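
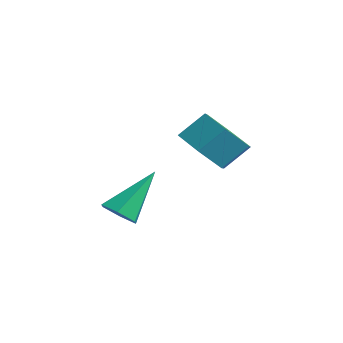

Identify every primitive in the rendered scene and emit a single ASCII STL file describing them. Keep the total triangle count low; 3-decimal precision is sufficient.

solid 
facet normal -0.219 -0.694 -0.685
outer loop
vertex 0.761 0.532 -2.959
vertex -0.159 0.492 -2.624
vertex 0.075 1.122 -3.337
endloop
endfacet
facet normal 0.680 0.396 -0.617
outer loop
vertex 0.761 0.532 -2.959
vertex 0.075 1.122 -3.337
vertex 0.999 1.289 -2.211
endloop
endfacet
facet normal 0.680 0.395 -0.617
outer loop
vertex 0.999 1.289 -2.211
vertex 0.075 1.122 -3.337
vertex 0.314 1.878 -2.589
endloop
endfacet
facet normal 0.219 0.694 0.686
outer loop
vertex 0.999 1.289 -2.211
vertex 0.314 1.878 -2.589
vertex 0.079 1.248 -1.876
endloop
endfacet
facet normal -0.219 -0.695 -0.685
outer loop
vertex 0.075 1.122 -3.337
vertex -0.159 0.492 -2.624
vertex -0.845 1.081 -3.002
endloop
endfacet
facet normal -0.266 0.719 -0.642
outer loop
vertex 0.075 1.122 -3.337
vertex -0.845 1.081 -3.002
vertex 0.314 1.878 -2.589
endloop
endfacet
facet normal -0.265 0.719 -0.643
outer loop
vertex 0.314 1.878 -2.589
vertex -0.845 1.081 -3.002
vertex -0.606 1.838 -2.254
endloop
endfacet
facet normal 0.219 0.694 0.686
outer loop
vertex 0.314 1.878 -2.589
vertex -0.606 1.838 -2.254
vertex 0.079 1.248 -1.876
endloop
endfacet
facet normal -0.219 -0.695 -0.685
outer loop
vertex -0.845 1.081 -3.002
vertex -0.159 0.492 -2.624
vertex -1.079 0.451 -2.289
endloop
endfacet
facet normal -0.946 0.323 -0.025
outer loop
vertex -0.845 1.081 -3.002
vertex -1.079 0.451 -2.289
vertex -0.606 1.838 -2.254
endloop
endfacet
facet normal -0.946 0.323 -0.026
outer loop
vertex -0.606 1.838 -2.254
vertex -1.079 0.451 -2.289
vertex -0.841 1.208 -1.541
endloop
endfacet
facet normal 0.219 0.694 0.686
outer loop
vertex -0.606 1.838 -2.254
vertex -0.841 1.208 -1.541
vertex 0.079 1.248 -1.876
endloop
endfacet
facet normal -0.219 -0.694 -0.686
outer loop
vertex -1.079 0.451 -2.289
vertex -0.159 0.492 -2.624
vertex -0.394 -0.138 -1.911
endloop
endfacet
facet normal -0.680 -0.396 0.617
outer loop
vertex -1.079 0.451 -2.289
vertex -0.394 -0.138 -1.911
vertex -0.841 1.208 -1.541
endloop
endfacet
facet normal -0.680 -0.396 0.617
outer loop
vertex -0.841 1.208 -1.541
vertex -0.394 -0.138 -1.911
vertex -0.155 0.618 -1.163
endloop
endfacet
facet normal 0.219 0.694 0.685
outer loop
vertex -0.841 1.208 -1.541
vertex -0.155 0.618 -1.163
vertex 0.079 1.248 -1.876
endloop
endfacet
facet normal -0.219 -0.694 -0.686
outer loop
vertex -0.394 -0.138 -1.911
vertex -0.159 0.492 -2.624
vertex 0.526 -0.098 -2.246
endloop
endfacet
facet normal 0.265 -0.719 0.642
outer loop
vertex -0.394 -0.138 -1.911
vertex 0.526 -0.098 -2.246
vertex -0.155 0.618 -1.163
endloop
endfacet
facet normal 0.266 -0.719 0.642
outer loop
vertex -0.155 0.618 -1.163
vertex 0.526 -0.098 -2.246
vertex 0.765 0.659 -1.498
endloop
endfacet
facet normal 0.219 0.695 0.685
outer loop
vertex -0.155 0.618 -1.163
vertex 0.765 0.659 -1.498
vertex 0.079 1.248 -1.876
endloop
endfacet
facet normal -0.219 -0.694 -0.686
outer loop
vertex 0.526 -0.098 -2.246
vertex -0.159 0.492 -2.624
vertex 0.761 0.532 -2.959
endloop
endfacet
facet normal 0.946 -0.324 0.026
outer loop
vertex 0.526 -0.098 -2.246
vertex 0.761 0.532 -2.959
vertex 0.765 0.659 -1.498
endloop
endfacet
facet normal 0.946 -0.323 0.025
outer loop
vertex 0.765 0.659 -1.498
vertex 0.761 0.532 -2.959
vertex 0.999 1.289 -2.211
endloop
endfacet
facet normal 0.219 0.695 0.685
outer loop
vertex 0.765 0.659 -1.498
vertex 0.999 1.289 -2.211
vertex 0.079 1.248 -1.876
endloop
endfacet
facet normal 0.029 -0.688 -0.725
outer loop
vertex 0.529 -2.214 -4.414
vertex -0.084 -2.333 -4.326
vertex 0.096 -1.891 -4.738
endloop
endfacet
facet normal 0.686 0.690 -0.229
outer loop
vertex 0.529 -2.214 -4.414
vertex 0.096 -1.891 -4.738
vertex -0.136 -1.087 -3.014
endloop
endfacet
facet normal 0.028 -0.688 -0.725
outer loop
vertex 0.096 -1.891 -4.738
vertex -0.084 -2.333 -4.326
vertex -0.517 -2.009 -4.65
endloop
endfacet
facet normal -0.230 0.870 -0.437
outer loop
vertex 0.096 -1.891 -4.738
vertex -0.517 -2.009 -4.65
vertex -0.136 -1.087 -3.014
endloop
endfacet
facet normal 0.028 -0.688 -0.725
outer loop
vertex -0.517 -2.009 -4.65
vertex -0.084 -2.333 -4.326
vertex -0.696 -2.451 -4.238
endloop
endfacet
facet normal -0.926 0.378 0.003
outer loop
vertex -0.517 -2.009 -4.65
vertex -0.696 -2.451 -4.238
vertex -0.136 -1.087 -3.014
endloop
endfacet
facet normal 0.029 -0.689 -0.725
outer loop
vertex -0.696 -2.451 -4.238
vertex -0.084 -2.333 -4.326
vertex -0.263 -2.774 -3.914
endloop
endfacet
facet normal -0.703 -0.293 0.648
outer loop
vertex -0.696 -2.451 -4.238
vertex -0.263 -2.774 -3.914
vertex -0.136 -1.087 -3.014
endloop
endfacet
facet normal 0.029 -0.689 -0.725
outer loop
vertex -0.263 -2.774 -3.914
vertex -0.084 -2.333 -4.326
vertex 0.349 -2.656 -4.002
endloop
endfacet
facet normal 0.214 -0.472 0.855
outer loop
vertex -0.263 -2.774 -3.914
vertex 0.349 -2.656 -4.002
vertex -0.136 -1.087 -3.014
endloop
endfacet
facet normal 0.029 -0.688 -0.725
outer loop
vertex 0.349 -2.656 -4.002
vertex -0.084 -2.333 -4.326
vertex 0.529 -2.214 -4.414
endloop
endfacet
facet normal 0.909 0.018 0.417
outer loop
vertex 0.349 -2.656 -4.002
vertex 0.529 -2.214 -4.414
vertex -0.136 -1.087 -3.014
endloop
endfacet

endsolid


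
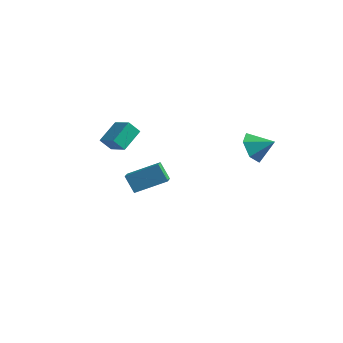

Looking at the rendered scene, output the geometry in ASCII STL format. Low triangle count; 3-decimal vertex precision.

solid 
facet normal -0.819 -0.338 -0.464
outer loop
vertex 2.557 1.898 0.999
vertex 2.067 2.031 1.766
vertex 2.141 2.706 1.145
endloop
endfacet
facet normal 0.752 0.471 -0.462
outer loop
vertex 2.557 1.898 0.999
vertex 2.141 2.706 1.145
vertex 3.033 2.429 2.314
endloop
endfacet
facet normal -0.818 -0.338 -0.465
outer loop
vertex 2.141 2.706 1.145
vertex 2.067 2.031 1.766
vertex 1.651 2.838 1.912
endloop
endfacet
facet normal 0.280 0.960 0.014
outer loop
vertex 2.141 2.706 1.145
vertex 1.651 2.838 1.912
vertex 3.033 2.429 2.314
endloop
endfacet
facet normal -0.818 -0.338 -0.465
outer loop
vertex 1.651 2.838 1.912
vertex 2.067 2.031 1.766
vertex 1.577 2.163 2.533
endloop
endfacet
facet normal -0.013 0.678 0.735
outer loop
vertex 1.651 2.838 1.912
vertex 1.577 2.163 2.533
vertex 3.033 2.429 2.314
endloop
endfacet
facet normal -0.818 -0.338 -0.465
outer loop
vertex 1.577 2.163 2.533
vertex 2.067 2.031 1.766
vertex 1.993 1.356 2.387
endloop
endfacet
facet normal 0.165 -0.093 0.982
outer loop
vertex 1.577 2.163 2.533
vertex 1.993 1.356 2.387
vertex 3.033 2.429 2.314
endloop
endfacet
facet normal -0.819 -0.338 -0.464
outer loop
vertex 1.993 1.356 2.387
vertex 2.067 2.031 1.766
vertex 2.483 1.223 1.62
endloop
endfacet
facet normal 0.636 -0.582 0.507
outer loop
vertex 1.993 1.356 2.387
vertex 2.483 1.223 1.62
vertex 3.033 2.429 2.314
endloop
endfacet
facet normal -0.819 -0.338 -0.464
outer loop
vertex 2.483 1.223 1.62
vertex 2.067 2.031 1.766
vertex 2.557 1.898 0.999
endloop
endfacet
facet normal 0.929 -0.300 -0.215
outer loop
vertex 2.483 1.223 1.62
vertex 2.557 1.898 0.999
vertex 3.033 2.429 2.314
endloop
endfacet
facet normal -0.530 -0.001 0.848
outer loop
vertex -4.251 0.223 -1.466
vertex -3.063 1.335 -0.722
vertex -4.831 1.084 -1.828
endloop
endfacet
facet normal -0.664 -0.622 -0.416
outer loop
vertex -4.237 1.085 -2.778
vertex -4.251 0.223 -1.466
vertex -4.831 1.084 -1.828
endloop
endfacet
facet normal -0.530 -0.000 0.848
outer loop
vertex -4.831 1.084 -1.828
vertex -3.063 1.335 -0.722
vertex -3.642 2.197 -1.084
endloop
endfacet
facet normal -0.527 0.783 -0.329
outer loop
vertex -3.642 2.197 -1.084
vertex -4.237 1.085 -2.778
vertex -4.831 1.084 -1.828
endloop
endfacet
facet normal 0.527 -0.783 0.329
outer loop
vertex -4.251 0.223 -1.466
vertex -2.469 1.336 -1.672
vertex -3.063 1.335 -0.722
endloop
endfacet
facet normal -0.665 -0.621 -0.415
outer loop
vertex -3.658 0.223 -2.416
vertex -4.251 0.223 -1.466
vertex -4.237 1.085 -2.778
endloop
endfacet
facet normal 0.527 -0.783 0.329
outer loop
vertex -3.658 0.223 -2.416
vertex -2.469 1.336 -1.672
vertex -4.251 0.223 -1.466
endloop
endfacet
facet normal 0.664 0.621 0.416
outer loop
vertex -3.063 1.335 -0.722
vertex -2.469 1.336 -1.672
vertex -3.642 2.197 -1.084
endloop
endfacet
facet normal -0.527 0.783 -0.329
outer loop
vertex -3.049 2.197 -2.034
vertex -4.237 1.085 -2.778
vertex -3.642 2.197 -1.084
endloop
endfacet
facet normal 0.664 0.622 0.415
outer loop
vertex -3.642 2.197 -1.084
vertex -2.469 1.336 -1.672
vertex -3.049 2.197 -2.034
endloop
endfacet
facet normal 0.531 0.000 -0.848
outer loop
vertex -3.049 2.197 -2.034
vertex -3.658 0.223 -2.416
vertex -4.237 1.085 -2.778
endloop
endfacet
facet normal 0.530 0.001 -0.848
outer loop
vertex -2.469 1.336 -1.672
vertex -3.658 0.223 -2.416
vertex -3.049 2.197 -2.034
endloop
endfacet
facet normal -0.384 -0.513 0.768
outer loop
vertex -2.353 -1.637 3.459
vertex -3.378 -1.423 3.089
vertex -2.321 -2.783 2.709
endloop
endfacet
facet normal 0.923 -0.192 0.333
outer loop
vertex -2.002 -2.357 2.071
vertex -2.353 -1.637 3.459
vertex -2.321 -2.783 2.709
endloop
endfacet
facet normal -0.385 -0.513 0.767
outer loop
vertex -2.321 -2.783 2.709
vertex -3.378 -1.423 3.089
vertex -3.346 -2.569 2.338
endloop
endfacet
facet normal 0.023 -0.837 -0.547
outer loop
vertex -3.346 -2.569 2.338
vertex -2.002 -2.357 2.071
vertex -2.321 -2.783 2.709
endloop
endfacet
facet normal -0.023 0.837 0.547
outer loop
vertex -2.353 -1.637 3.459
vertex -3.059 -0.997 2.451
vertex -3.378 -1.423 3.089
endloop
endfacet
facet normal 0.923 -0.193 0.333
outer loop
vertex -2.034 -1.211 2.822
vertex -2.353 -1.637 3.459
vertex -2.002 -2.357 2.071
endloop
endfacet
facet normal -0.024 0.836 0.548
outer loop
vertex -2.034 -1.211 2.822
vertex -3.059 -0.997 2.451
vertex -2.353 -1.637 3.459
endloop
endfacet
facet normal -0.923 0.192 -0.333
outer loop
vertex -3.378 -1.423 3.089
vertex -3.059 -0.997 2.451
vertex -3.346 -2.569 2.338
endloop
endfacet
facet normal 0.023 -0.836 -0.548
outer loop
vertex -3.027 -2.143 1.701
vertex -2.002 -2.357 2.071
vertex -3.346 -2.569 2.338
endloop
endfacet
facet normal -0.923 0.192 -0.333
outer loop
vertex -3.346 -2.569 2.338
vertex -3.059 -0.997 2.451
vertex -3.027 -2.143 1.701
endloop
endfacet
facet normal 0.384 0.514 -0.767
outer loop
vertex -3.027 -2.143 1.701
vertex -2.034 -1.211 2.822
vertex -2.002 -2.357 2.071
endloop
endfacet
facet normal 0.385 0.513 -0.767
outer loop
vertex -3.059 -0.997 2.451
vertex -2.034 -1.211 2.822
vertex -3.027 -2.143 1.701
endloop
endfacet

endsolid


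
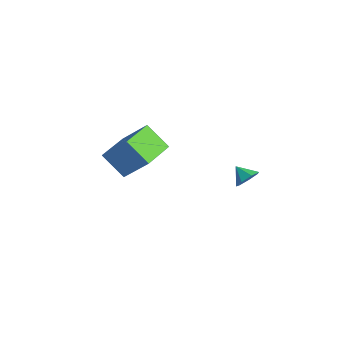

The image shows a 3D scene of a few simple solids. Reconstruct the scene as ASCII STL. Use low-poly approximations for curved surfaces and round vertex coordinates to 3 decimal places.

solid 
facet normal -0.616 -0.390 0.685
outer loop
vertex -3.265 -1.529 -1.438
vertex -4.438 0.273 -1.468
vertex -4.504 -2.362 -3.027
endloop
endfacet
facet normal 0.545 -0.838 0.014
outer loop
vertex -3.382 -1.653 -4.272
vertex -3.265 -1.529 -1.438
vertex -4.504 -2.362 -3.027
endloop
endfacet
facet normal -0.616 -0.390 0.685
outer loop
vertex -4.504 -2.362 -3.027
vertex -4.438 0.273 -1.468
vertex -5.676 -0.56 -3.056
endloop
endfacet
facet normal -0.568 -0.381 -0.729
outer loop
vertex -5.676 -0.56 -3.056
vertex -3.382 -1.653 -4.272
vertex -4.504 -2.362 -3.027
endloop
endfacet
facet normal 0.568 0.382 0.729
outer loop
vertex -3.265 -1.529 -1.438
vertex -3.316 0.982 -2.713
vertex -4.438 0.273 -1.468
endloop
endfacet
facet normal 0.546 -0.838 0.014
outer loop
vertex -2.144 -0.82 -2.684
vertex -3.265 -1.529 -1.438
vertex -3.382 -1.653 -4.272
endloop
endfacet
facet normal 0.569 0.382 0.729
outer loop
vertex -2.144 -0.82 -2.684
vertex -3.316 0.982 -2.713
vertex -3.265 -1.529 -1.438
endloop
endfacet
facet normal -0.545 0.838 -0.014
outer loop
vertex -4.438 0.273 -1.468
vertex -3.316 0.982 -2.713
vertex -5.676 -0.56 -3.056
endloop
endfacet
facet normal -0.568 -0.382 -0.729
outer loop
vertex -4.555 0.149 -4.302
vertex -3.382 -1.653 -4.272
vertex -5.676 -0.56 -3.056
endloop
endfacet
facet normal -0.546 0.838 -0.014
outer loop
vertex -5.676 -0.56 -3.056
vertex -3.316 0.982 -2.713
vertex -4.555 0.149 -4.302
endloop
endfacet
facet normal 0.616 0.390 -0.685
outer loop
vertex -4.555 0.149 -4.302
vertex -2.144 -0.82 -2.684
vertex -3.382 -1.653 -4.272
endloop
endfacet
facet normal 0.616 0.390 -0.685
outer loop
vertex -3.316 0.982 -2.713
vertex -2.144 -0.82 -2.684
vertex -4.555 0.149 -4.302
endloop
endfacet
facet normal 0.770 0.268 -0.579
outer loop
vertex 2.899 1.789 -1.719
vertex 2.515 2.374 -1.959
vertex 2.969 2.327 -1.377
endloop
endfacet
facet normal 0.095 -0.543 0.834
outer loop
vertex 2.899 1.789 -1.719
vertex 2.969 2.327 -1.377
vertex 1.745 2.106 -1.381
endloop
endfacet
facet normal 0.770 0.269 -0.579
outer loop
vertex 2.969 2.327 -1.377
vertex 2.515 2.374 -1.959
vertex 2.697 2.901 -1.472
endloop
endfacet
facet normal -0.030 0.149 0.988
outer loop
vertex 2.969 2.327 -1.377
vertex 2.697 2.901 -1.472
vertex 1.745 2.106 -1.381
endloop
endfacet
facet normal 0.771 0.268 -0.578
outer loop
vertex 2.697 2.901 -1.472
vertex 2.515 2.374 -1.959
vertex 2.288 3.078 -1.935
endloop
endfacet
facet normal -0.456 0.619 0.639
outer loop
vertex 2.697 2.901 -1.472
vertex 2.288 3.078 -1.935
vertex 1.745 2.106 -1.381
endloop
endfacet
facet normal 0.771 0.268 -0.578
outer loop
vertex 2.288 3.078 -1.935
vertex 2.515 2.374 -1.959
vertex 2.05 2.725 -2.416
endloop
endfacet
facet normal -0.859 0.509 0.051
outer loop
vertex 2.288 3.078 -1.935
vertex 2.05 2.725 -2.416
vertex 1.745 2.106 -1.381
endloop
endfacet
facet normal 0.771 0.268 -0.578
outer loop
vertex 2.05 2.725 -2.416
vertex 2.515 2.374 -1.959
vertex 2.162 2.108 -2.553
endloop
endfacet
facet normal -0.938 -0.096 -0.334
outer loop
vertex 2.05 2.725 -2.416
vertex 2.162 2.108 -2.553
vertex 1.745 2.106 -1.381
endloop
endfacet
facet normal 0.770 0.269 -0.578
outer loop
vertex 2.162 2.108 -2.553
vertex 2.515 2.374 -1.959
vertex 2.54 1.691 -2.243
endloop
endfacet
facet normal -0.632 -0.741 -0.226
outer loop
vertex 2.162 2.108 -2.553
vertex 2.54 1.691 -2.243
vertex 1.745 2.106 -1.381
endloop
endfacet
facet normal 0.770 0.269 -0.578
outer loop
vertex 2.54 1.691 -2.243
vertex 2.515 2.374 -1.959
vertex 2.899 1.789 -1.719
endloop
endfacet
facet normal -0.172 -0.940 0.294
outer loop
vertex 2.54 1.691 -2.243
vertex 2.899 1.789 -1.719
vertex 1.745 2.106 -1.381
endloop
endfacet

endsolid


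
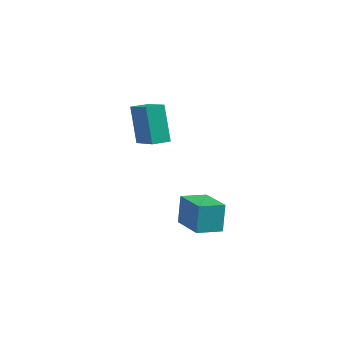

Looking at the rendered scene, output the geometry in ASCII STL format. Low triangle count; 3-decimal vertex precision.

solid 
facet normal -0.561 -0.802 0.206
outer loop
vertex 1.296 -2.933 -2.389
vertex -0.156 -2.038 -2.863
vertex 1.451 -3.38 -3.707
endloop
endfacet
facet normal 0.820 -0.506 0.268
outer loop
vertex 2.136 -2.402 -3.957
vertex 1.296 -2.933 -2.389
vertex 1.451 -3.38 -3.707
endloop
endfacet
facet normal -0.561 -0.802 0.206
outer loop
vertex 1.451 -3.38 -3.707
vertex -0.156 -2.038 -2.863
vertex -0.001 -2.485 -4.18
endloop
endfacet
facet normal 0.111 -0.318 -0.942
outer loop
vertex -0.001 -2.485 -4.18
vertex 2.136 -2.402 -3.957
vertex 1.451 -3.38 -3.707
endloop
endfacet
facet normal -0.111 0.318 0.941
outer loop
vertex 1.296 -2.933 -2.389
vertex 0.529 -1.06 -3.113
vertex -0.156 -2.038 -2.863
endloop
endfacet
facet normal 0.820 -0.506 0.268
outer loop
vertex 1.981 -1.955 -2.64
vertex 1.296 -2.933 -2.389
vertex 2.136 -2.402 -3.957
endloop
endfacet
facet normal -0.110 0.319 0.941
outer loop
vertex 1.981 -1.955 -2.64
vertex 0.529 -1.06 -3.113
vertex 1.296 -2.933 -2.389
endloop
endfacet
facet normal -0.820 0.506 -0.268
outer loop
vertex -0.156 -2.038 -2.863
vertex 0.529 -1.06 -3.113
vertex -0.001 -2.485 -4.18
endloop
endfacet
facet normal 0.111 -0.319 -0.941
outer loop
vertex 0.684 -1.507 -4.431
vertex 2.136 -2.402 -3.957
vertex -0.001 -2.485 -4.18
endloop
endfacet
facet normal -0.820 0.506 -0.268
outer loop
vertex -0.001 -2.485 -4.18
vertex 0.529 -1.06 -3.113
vertex 0.684 -1.507 -4.431
endloop
endfacet
facet normal 0.561 0.802 -0.206
outer loop
vertex 0.684 -1.507 -4.431
vertex 1.981 -1.955 -2.64
vertex 2.136 -2.402 -3.957
endloop
endfacet
facet normal 0.561 0.802 -0.206
outer loop
vertex 0.529 -1.06 -3.113
vertex 1.981 -1.955 -2.64
vertex 0.684 -1.507 -4.431
endloop
endfacet
facet normal -0.518 -0.850 0.094
outer loop
vertex -1.459 -2.642 2.561
vertex -2.667 -1.987 1.822
vertex -0.769 -3.247 0.897
endloop
endfacet
facet normal 0.774 -0.420 0.474
outer loop
vertex -0.333 -2.533 0.818
vertex -1.459 -2.642 2.561
vertex -0.769 -3.247 0.897
endloop
endfacet
facet normal -0.519 -0.850 0.094
outer loop
vertex -0.769 -3.247 0.897
vertex -2.667 -1.987 1.822
vertex -1.976 -2.592 0.158
endloop
endfacet
facet normal 0.363 -0.319 -0.876
outer loop
vertex -1.976 -2.592 0.158
vertex -0.333 -2.533 0.818
vertex -0.769 -3.247 0.897
endloop
endfacet
facet normal -0.363 0.319 0.876
outer loop
vertex -1.459 -2.642 2.561
vertex -2.231 -1.273 1.743
vertex -2.667 -1.987 1.822
endloop
endfacet
facet normal 0.774 -0.419 0.474
outer loop
vertex -1.024 -1.928 2.482
vertex -1.459 -2.642 2.561
vertex -0.333 -2.533 0.818
endloop
endfacet
facet normal -0.363 0.318 0.876
outer loop
vertex -1.024 -1.928 2.482
vertex -2.231 -1.273 1.743
vertex -1.459 -2.642 2.561
endloop
endfacet
facet normal -0.774 0.420 -0.474
outer loop
vertex -2.667 -1.987 1.822
vertex -2.231 -1.273 1.743
vertex -1.976 -2.592 0.158
endloop
endfacet
facet normal 0.363 -0.318 -0.876
outer loop
vertex -1.541 -1.878 0.079
vertex -0.333 -2.533 0.818
vertex -1.976 -2.592 0.158
endloop
endfacet
facet normal -0.774 0.419 -0.474
outer loop
vertex -1.976 -2.592 0.158
vertex -2.231 -1.273 1.743
vertex -1.541 -1.878 0.079
endloop
endfacet
facet normal 0.518 0.850 -0.094
outer loop
vertex -1.541 -1.878 0.079
vertex -1.024 -1.928 2.482
vertex -0.333 -2.533 0.818
endloop
endfacet
facet normal 0.519 0.850 -0.094
outer loop
vertex -2.231 -1.273 1.743
vertex -1.024 -1.928 2.482
vertex -1.541 -1.878 0.079
endloop
endfacet

endsolid


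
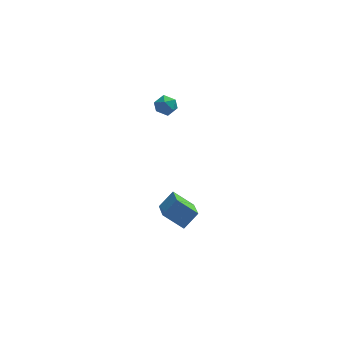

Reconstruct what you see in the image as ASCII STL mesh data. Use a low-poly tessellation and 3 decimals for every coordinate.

solid 
facet normal -0.766 0.272 0.582
outer loop
vertex 3.256 1.372 -1.828
vertex 3.162 3.223 -2.816
vertex 2.538 0.939 -2.57
endloop
endfacet
facet normal 0.045 -0.881 0.471
outer loop
vertex 3.558 0.577 -3.344
vertex 3.256 1.372 -1.828
vertex 2.538 0.939 -2.57
endloop
endfacet
facet normal -0.767 0.272 0.581
outer loop
vertex 2.538 0.939 -2.57
vertex 3.162 3.223 -2.816
vertex 2.445 2.79 -3.559
endloop
endfacet
facet normal -0.641 -0.387 -0.663
outer loop
vertex 2.445 2.79 -3.559
vertex 3.558 0.577 -3.344
vertex 2.538 0.939 -2.57
endloop
endfacet
facet normal 0.641 0.387 0.663
outer loop
vertex 3.256 1.372 -1.828
vertex 4.182 2.861 -3.59
vertex 3.162 3.223 -2.816
endloop
endfacet
facet normal 0.044 -0.881 0.471
outer loop
vertex 4.275 1.01 -2.601
vertex 3.256 1.372 -1.828
vertex 3.558 0.577 -3.344
endloop
endfacet
facet normal 0.641 0.387 0.663
outer loop
vertex 4.275 1.01 -2.601
vertex 4.182 2.861 -3.59
vertex 3.256 1.372 -1.828
endloop
endfacet
facet normal -0.044 0.881 -0.471
outer loop
vertex 3.162 3.223 -2.816
vertex 4.182 2.861 -3.59
vertex 2.445 2.79 -3.559
endloop
endfacet
facet normal -0.641 -0.387 -0.663
outer loop
vertex 3.464 2.428 -4.332
vertex 3.558 0.577 -3.344
vertex 2.445 2.79 -3.559
endloop
endfacet
facet normal -0.044 0.881 -0.471
outer loop
vertex 2.445 2.79 -3.559
vertex 4.182 2.861 -3.59
vertex 3.464 2.428 -4.332
endloop
endfacet
facet normal 0.767 -0.272 -0.582
outer loop
vertex 3.464 2.428 -4.332
vertex 4.275 1.01 -2.601
vertex 3.558 0.577 -3.344
endloop
endfacet
facet normal 0.766 -0.273 -0.582
outer loop
vertex 4.182 2.861 -3.59
vertex 4.275 1.01 -2.601
vertex 3.464 2.428 -4.332
endloop
endfacet
facet normal -0.669 0.558 0.491
outer loop
vertex 2.518 4.422 3.268
vertex 2.279 3.886 3.552
vertex 2.764 4.217 3.836
endloop
endfacet
facet normal -0.070 0.928 0.366
outer loop
vertex 2.518 4.422 3.268
vertex 2.764 4.217 3.836
vertex 3.163 4.432 3.367
endloop
endfacet
facet normal 0.037 0.940 -0.339
outer loop
vertex 2.518 4.422 3.268
vertex 3.163 4.432 3.367
vertex 2.924 4.235 2.794
endloop
endfacet
facet normal -0.493 0.578 -0.650
outer loop
vertex 2.518 4.422 3.268
vertex 2.924 4.235 2.794
vertex 2.378 3.897 2.908
endloop
endfacet
facet normal -0.930 0.342 -0.137
outer loop
vertex 2.518 4.422 3.268
vertex 2.378 3.897 2.908
vertex 2.279 3.886 3.552
endloop
endfacet
facet normal 0.473 0.577 0.666
outer loop
vertex 3.163 4.432 3.367
vertex 2.764 4.217 3.836
vertex 3.322 3.903 3.712
endloop
endfacet
facet normal -0.494 -0.022 0.869
outer loop
vertex 2.764 4.217 3.836
vertex 2.279 3.886 3.552
vertex 2.776 3.565 3.826
endloop
endfacet
facet normal -0.917 -0.372 -0.147
outer loop
vertex 2.279 3.886 3.552
vertex 2.378 3.897 2.908
vertex 2.537 3.368 3.253
endloop
endfacet
facet normal -0.211 0.011 -0.977
outer loop
vertex 2.378 3.897 2.908
vertex 2.924 4.235 2.794
vertex 2.936 3.583 2.784
endloop
endfacet
facet normal 0.647 0.596 -0.475
outer loop
vertex 2.924 4.235 2.794
vertex 3.163 4.432 3.367
vertex 3.421 3.914 3.068
endloop
endfacet
facet normal 0.493 -0.578 0.650
outer loop
vertex 3.182 3.378 3.352
vertex 3.322 3.903 3.712
vertex 2.776 3.565 3.826
endloop
endfacet
facet normal -0.037 -0.940 0.339
outer loop
vertex 3.182 3.378 3.352
vertex 2.776 3.565 3.826
vertex 2.537 3.368 3.253
endloop
endfacet
facet normal 0.070 -0.928 -0.366
outer loop
vertex 3.182 3.378 3.352
vertex 2.537 3.368 3.253
vertex 2.936 3.583 2.784
endloop
endfacet
facet normal 0.669 -0.558 -0.491
outer loop
vertex 3.182 3.378 3.352
vertex 2.936 3.583 2.784
vertex 3.421 3.914 3.068
endloop
endfacet
facet normal 0.930 -0.342 0.137
outer loop
vertex 3.182 3.378 3.352
vertex 3.421 3.914 3.068
vertex 3.322 3.903 3.712
endloop
endfacet
facet normal 0.211 -0.011 0.977
outer loop
vertex 2.776 3.565 3.826
vertex 3.322 3.903 3.712
vertex 2.764 4.217 3.836
endloop
endfacet
facet normal -0.647 -0.596 0.475
outer loop
vertex 2.537 3.368 3.253
vertex 2.776 3.565 3.826
vertex 2.279 3.886 3.552
endloop
endfacet
facet normal -0.473 -0.577 -0.666
outer loop
vertex 2.936 3.583 2.784
vertex 2.537 3.368 3.253
vertex 2.378 3.897 2.908
endloop
endfacet
facet normal 0.494 0.022 -0.869
outer loop
vertex 3.421 3.914 3.068
vertex 2.936 3.583 2.784
vertex 2.924 4.235 2.794
endloop
endfacet
facet normal 0.917 0.372 0.147
outer loop
vertex 3.322 3.903 3.712
vertex 3.421 3.914 3.068
vertex 3.163 4.432 3.367
endloop
endfacet

endsolid


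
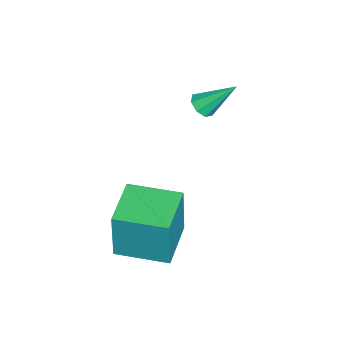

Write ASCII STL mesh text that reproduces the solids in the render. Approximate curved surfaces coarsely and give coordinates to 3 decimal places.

solid 
facet normal -0.998 -0.024 0.055
outer loop
vertex 1.29 1.84 -1.186
vertex 1.247 3.62 -1.184
vertex 1.186 1.84 -3.083
endloop
endfacet
facet normal 0.024 -1.000 -0.001
outer loop
vertex 2.873 1.88 -3.176
vertex 1.29 1.84 -1.186
vertex 1.186 1.84 -3.083
endloop
endfacet
facet normal -0.998 -0.024 0.055
outer loop
vertex 1.186 1.84 -3.083
vertex 1.247 3.62 -1.184
vertex 1.143 3.619 -3.081
endloop
endfacet
facet normal -0.055 -0.000 -0.998
outer loop
vertex 1.143 3.619 -3.081
vertex 2.873 1.88 -3.176
vertex 1.186 1.84 -3.083
endloop
endfacet
facet normal 0.055 0.000 0.998
outer loop
vertex 1.29 1.84 -1.186
vertex 2.934 3.66 -1.277
vertex 1.247 3.62 -1.184
endloop
endfacet
facet normal 0.024 -1.000 -0.001
outer loop
vertex 2.977 1.881 -1.279
vertex 1.29 1.84 -1.186
vertex 2.873 1.88 -3.176
endloop
endfacet
facet normal 0.055 0.000 0.998
outer loop
vertex 2.977 1.881 -1.279
vertex 2.934 3.66 -1.277
vertex 1.29 1.84 -1.186
endloop
endfacet
facet normal -0.024 1.000 0.001
outer loop
vertex 1.247 3.62 -1.184
vertex 2.934 3.66 -1.277
vertex 1.143 3.619 -3.081
endloop
endfacet
facet normal -0.055 -0.000 -0.998
outer loop
vertex 2.83 3.66 -3.174
vertex 2.873 1.88 -3.176
vertex 1.143 3.619 -3.081
endloop
endfacet
facet normal -0.024 1.000 0.001
outer loop
vertex 1.143 3.619 -3.081
vertex 2.934 3.66 -1.277
vertex 2.83 3.66 -3.174
endloop
endfacet
facet normal 0.998 0.024 -0.055
outer loop
vertex 2.83 3.66 -3.174
vertex 2.977 1.881 -1.279
vertex 2.873 1.88 -3.176
endloop
endfacet
facet normal 0.998 0.024 -0.055
outer loop
vertex 2.934 3.66 -1.277
vertex 2.977 1.881 -1.279
vertex 2.83 3.66 -3.174
endloop
endfacet
facet normal 0.083 -0.695 -0.714
outer loop
vertex -1.254 3.616 0.308
vertex -1.678 3.402 0.467
vertex -1.564 3.758 0.134
endloop
endfacet
facet normal 0.532 0.792 -0.301
outer loop
vertex -1.254 3.616 0.308
vertex -1.564 3.758 0.134
vertex -1.802 4.458 1.553
endloop
endfacet
facet normal 0.082 -0.695 -0.715
outer loop
vertex -1.564 3.758 0.134
vertex -1.678 3.402 0.467
vertex -1.94 3.692 0.155
endloop
endfacet
facet normal -0.178 0.870 -0.459
outer loop
vertex -1.564 3.758 0.134
vertex -1.94 3.692 0.155
vertex -1.802 4.458 1.553
endloop
endfacet
facet normal 0.082 -0.695 -0.714
outer loop
vertex -1.94 3.692 0.155
vertex -1.678 3.402 0.467
vertex -2.163 3.456 0.359
endloop
endfacet
facet normal -0.798 0.558 -0.227
outer loop
vertex -1.94 3.692 0.155
vertex -2.163 3.456 0.359
vertex -1.802 4.458 1.553
endloop
endfacet
facet normal 0.082 -0.694 -0.716
outer loop
vertex -2.163 3.456 0.359
vertex -1.678 3.402 0.467
vertex -2.101 3.189 0.625
endloop
endfacet
facet normal -0.965 0.036 0.261
outer loop
vertex -2.163 3.456 0.359
vertex -2.101 3.189 0.625
vertex -1.802 4.458 1.553
endloop
endfacet
facet normal 0.082 -0.694 -0.716
outer loop
vertex -2.101 3.189 0.625
vertex -1.678 3.402 0.467
vertex -1.791 3.046 0.799
endloop
endfacet
facet normal -0.581 -0.387 0.716
outer loop
vertex -2.101 3.189 0.625
vertex -1.791 3.046 0.799
vertex -1.802 4.458 1.553
endloop
endfacet
facet normal 0.084 -0.694 -0.715
outer loop
vertex -1.791 3.046 0.799
vertex -1.678 3.402 0.467
vertex -1.415 3.113 0.778
endloop
endfacet
facet normal 0.132 -0.466 0.875
outer loop
vertex -1.791 3.046 0.799
vertex -1.415 3.113 0.778
vertex -1.802 4.458 1.553
endloop
endfacet
facet normal 0.082 -0.695 -0.715
outer loop
vertex -1.415 3.113 0.778
vertex -1.678 3.402 0.467
vertex -1.192 3.348 0.575
endloop
endfacet
facet normal 0.749 -0.155 0.644
outer loop
vertex -1.415 3.113 0.778
vertex -1.192 3.348 0.575
vertex -1.802 4.458 1.553
endloop
endfacet
facet normal 0.082 -0.694 -0.715
outer loop
vertex -1.192 3.348 0.575
vertex -1.678 3.402 0.467
vertex -1.254 3.616 0.308
endloop
endfacet
facet normal 0.917 0.367 0.155
outer loop
vertex -1.192 3.348 0.575
vertex -1.254 3.616 0.308
vertex -1.802 4.458 1.553
endloop
endfacet

endsolid


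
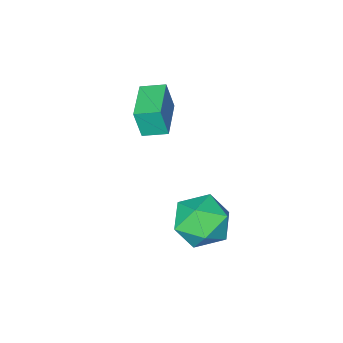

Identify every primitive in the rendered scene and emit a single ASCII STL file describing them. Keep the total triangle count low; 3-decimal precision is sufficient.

solid 
facet normal 0.356 0.823 -0.443
outer loop
vertex 1.366 0.599 -3.291
vertex 0.36 1.208 -2.968
vertex 1.327 1.19 -2.225
endloop
endfacet
facet normal 0.888 0.416 -0.198
outer loop
vertex 1.366 0.599 -3.291
vertex 1.327 1.19 -2.225
vertex 1.832 0.081 -2.29
endloop
endfacet
facet normal 0.833 -0.226 -0.505
outer loop
vertex 1.366 0.599 -3.291
vertex 1.832 0.081 -2.29
vertex 1.176 -0.586 -3.073
endloop
endfacet
facet normal 0.268 -0.216 -0.939
outer loop
vertex 1.366 0.599 -3.291
vertex 1.176 -0.586 -3.073
vertex 0.267 0.111 -3.492
endloop
endfacet
facet normal -0.027 0.433 -0.901
outer loop
vertex 1.366 0.599 -3.291
vertex 0.267 0.111 -3.492
vertex 0.36 1.208 -2.968
endloop
endfacet
facet normal 0.796 0.333 0.506
outer loop
vertex 1.832 0.081 -2.29
vertex 1.327 1.19 -2.225
vertex 1.113 0.369 -1.348
endloop
endfacet
facet normal -0.065 0.992 0.109
outer loop
vertex 1.327 1.19 -2.225
vertex 0.36 1.208 -2.968
vertex 0.204 1.066 -1.767
endloop
endfacet
facet normal -0.685 0.360 -0.633
outer loop
vertex 0.36 1.208 -2.968
vertex 0.267 0.111 -3.492
vertex -0.452 0.399 -2.55
endloop
endfacet
facet normal -0.207 -0.688 -0.695
outer loop
vertex 0.267 0.111 -3.492
vertex 1.176 -0.586 -3.073
vertex 0.053 -0.71 -2.615
endloop
endfacet
facet normal 0.708 -0.706 0.008
outer loop
vertex 1.176 -0.586 -3.073
vertex 1.832 0.081 -2.29
vertex 1.02 -0.728 -1.872
endloop
endfacet
facet normal -0.268 0.216 0.939
outer loop
vertex 0.014 -0.119 -1.549
vertex 1.113 0.369 -1.348
vertex 0.204 1.066 -1.767
endloop
endfacet
facet normal -0.833 0.226 0.505
outer loop
vertex 0.014 -0.119 -1.549
vertex 0.204 1.066 -1.767
vertex -0.452 0.399 -2.55
endloop
endfacet
facet normal -0.888 -0.416 0.198
outer loop
vertex 0.014 -0.119 -1.549
vertex -0.452 0.399 -2.55
vertex 0.053 -0.71 -2.615
endloop
endfacet
facet normal -0.356 -0.823 0.443
outer loop
vertex 0.014 -0.119 -1.549
vertex 0.053 -0.71 -2.615
vertex 1.02 -0.728 -1.872
endloop
endfacet
facet normal 0.027 -0.433 0.901
outer loop
vertex 0.014 -0.119 -1.549
vertex 1.02 -0.728 -1.872
vertex 1.113 0.369 -1.348
endloop
endfacet
facet normal 0.207 0.688 0.695
outer loop
vertex 0.204 1.066 -1.767
vertex 1.113 0.369 -1.348
vertex 1.327 1.19 -2.225
endloop
endfacet
facet normal -0.708 0.706 -0.008
outer loop
vertex -0.452 0.399 -2.55
vertex 0.204 1.066 -1.767
vertex 0.36 1.208 -2.968
endloop
endfacet
facet normal -0.796 -0.333 -0.506
outer loop
vertex 0.053 -0.71 -2.615
vertex -0.452 0.399 -2.55
vertex 0.267 0.111 -3.492
endloop
endfacet
facet normal 0.065 -0.992 -0.109
outer loop
vertex 1.02 -0.728 -1.872
vertex 0.053 -0.71 -2.615
vertex 1.176 -0.586 -3.073
endloop
endfacet
facet normal 0.685 -0.360 0.633
outer loop
vertex 1.113 0.369 -1.348
vertex 1.02 -0.728 -1.872
vertex 1.832 0.081 -2.29
endloop
endfacet
facet normal -0.715 -0.699 -0.001
outer loop
vertex -0.534 -4.884 0.924
vertex -1.228 -4.175 1.159
vertex -0.742 -4.67 -0.341
endloop
endfacet
facet normal 0.681 -0.695 -0.230
outer loop
vertex 0.508 -3.445 -0.339
vertex -0.534 -4.884 0.924
vertex -0.742 -4.67 -0.341
endloop
endfacet
facet normal -0.714 -0.700 -0.000
outer loop
vertex -0.742 -4.67 -0.341
vertex -1.228 -4.175 1.159
vertex -1.437 -3.961 -0.106
endloop
endfacet
facet normal -0.160 0.165 -0.973
outer loop
vertex -1.437 -3.961 -0.106
vertex 0.508 -3.445 -0.339
vertex -0.742 -4.67 -0.341
endloop
endfacet
facet normal 0.161 -0.165 0.973
outer loop
vertex -0.534 -4.884 0.924
vertex 0.022 -2.95 1.161
vertex -1.228 -4.175 1.159
endloop
endfacet
facet normal 0.681 -0.695 -0.230
outer loop
vertex 0.717 -3.659 0.926
vertex -0.534 -4.884 0.924
vertex 0.508 -3.445 -0.339
endloop
endfacet
facet normal 0.160 -0.165 0.973
outer loop
vertex 0.717 -3.659 0.926
vertex 0.022 -2.95 1.161
vertex -0.534 -4.884 0.924
endloop
endfacet
facet normal -0.681 0.695 0.230
outer loop
vertex -1.228 -4.175 1.159
vertex 0.022 -2.95 1.161
vertex -1.437 -3.961 -0.106
endloop
endfacet
facet normal -0.160 0.165 -0.973
outer loop
vertex -0.186 -2.736 -0.104
vertex 0.508 -3.445 -0.339
vertex -1.437 -3.961 -0.106
endloop
endfacet
facet normal -0.681 0.695 0.230
outer loop
vertex -1.437 -3.961 -0.106
vertex 0.022 -2.95 1.161
vertex -0.186 -2.736 -0.104
endloop
endfacet
facet normal 0.715 0.699 0.000
outer loop
vertex -0.186 -2.736 -0.104
vertex 0.717 -3.659 0.926
vertex 0.508 -3.445 -0.339
endloop
endfacet
facet normal 0.714 0.700 0.001
outer loop
vertex 0.022 -2.95 1.161
vertex 0.717 -3.659 0.926
vertex -0.186 -2.736 -0.104
endloop
endfacet

endsolid


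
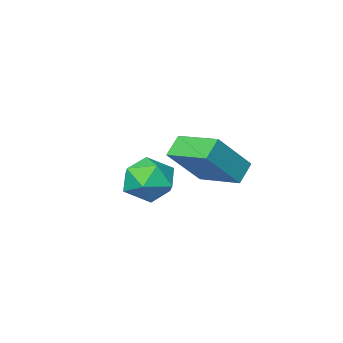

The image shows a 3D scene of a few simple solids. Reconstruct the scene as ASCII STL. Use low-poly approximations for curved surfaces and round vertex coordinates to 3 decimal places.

solid 
facet normal -0.705 -0.269 0.656
outer loop
vertex 2.854 1.523 4.39
vertex 2.522 3.209 4.724
vertex 1.522 1.542 2.967
endloop
endfacet
facet normal 0.189 -0.963 -0.190
outer loop
vertex 2.178 1.791 2.356
vertex 2.854 1.523 4.39
vertex 1.522 1.542 2.967
endloop
endfacet
facet normal -0.705 -0.269 0.656
outer loop
vertex 1.522 1.542 2.967
vertex 2.522 3.209 4.724
vertex 1.19 3.227 3.3
endloop
endfacet
facet normal -0.683 0.010 -0.730
outer loop
vertex 1.19 3.227 3.3
vertex 2.178 1.791 2.356
vertex 1.522 1.542 2.967
endloop
endfacet
facet normal 0.684 -0.010 0.730
outer loop
vertex 2.854 1.523 4.39
vertex 3.178 3.458 4.113
vertex 2.522 3.209 4.724
endloop
endfacet
facet normal 0.190 -0.963 -0.190
outer loop
vertex 3.51 1.773 3.78
vertex 2.854 1.523 4.39
vertex 2.178 1.791 2.356
endloop
endfacet
facet normal 0.683 -0.010 0.730
outer loop
vertex 3.51 1.773 3.78
vertex 3.178 3.458 4.113
vertex 2.854 1.523 4.39
endloop
endfacet
facet normal -0.189 0.963 0.189
outer loop
vertex 2.522 3.209 4.724
vertex 3.178 3.458 4.113
vertex 1.19 3.227 3.3
endloop
endfacet
facet normal -0.683 0.010 -0.730
outer loop
vertex 1.846 3.477 2.69
vertex 2.178 1.791 2.356
vertex 1.19 3.227 3.3
endloop
endfacet
facet normal -0.190 0.963 0.191
outer loop
vertex 1.19 3.227 3.3
vertex 3.178 3.458 4.113
vertex 1.846 3.477 2.69
endloop
endfacet
facet normal 0.705 0.269 -0.656
outer loop
vertex 1.846 3.477 2.69
vertex 3.51 1.773 3.78
vertex 2.178 1.791 2.356
endloop
endfacet
facet normal 0.705 0.269 -0.656
outer loop
vertex 3.178 3.458 4.113
vertex 3.51 1.773 3.78
vertex 1.846 3.477 2.69
endloop
endfacet
facet normal -0.783 -0.406 0.472
outer loop
vertex 1.291 -0.876 1.693
vertex 1.464 -1.795 1.189
vertex 1.93 -1.607 2.124
endloop
endfacet
facet normal -0.477 0.098 0.873
outer loop
vertex 1.291 -0.876 1.693
vertex 1.93 -1.607 2.124
vertex 2.2 -0.58 2.156
endloop
endfacet
facet normal -0.489 0.711 0.506
outer loop
vertex 1.291 -0.876 1.693
vertex 2.2 -0.58 2.156
vertex 1.901 -0.134 1.24
endloop
endfacet
facet normal -0.802 0.584 -0.123
outer loop
vertex 1.291 -0.876 1.693
vertex 1.901 -0.134 1.24
vertex 1.446 -0.884 0.642
endloop
endfacet
facet normal -0.984 -0.106 -0.144
outer loop
vertex 1.291 -0.876 1.693
vertex 1.446 -0.884 0.642
vertex 1.464 -1.795 1.189
endloop
endfacet
facet normal 0.205 -0.084 0.975
outer loop
vertex 2.2 -0.58 2.156
vertex 1.93 -1.607 2.124
vertex 2.934 -1.316 1.938
endloop
endfacet
facet normal -0.289 -0.901 0.325
outer loop
vertex 1.93 -1.607 2.124
vertex 1.464 -1.795 1.189
vertex 2.479 -2.066 1.34
endloop
endfacet
facet normal -0.615 -0.415 -0.671
outer loop
vertex 1.464 -1.795 1.189
vertex 1.446 -0.884 0.642
vertex 2.18 -1.62 0.424
endloop
endfacet
facet normal -0.321 0.702 -0.636
outer loop
vertex 1.446 -0.884 0.642
vertex 1.901 -0.134 1.24
vertex 2.45 -0.593 0.456
endloop
endfacet
facet normal 0.185 0.906 0.381
outer loop
vertex 1.901 -0.134 1.24
vertex 2.2 -0.58 2.156
vertex 2.916 -0.405 1.391
endloop
endfacet
facet normal 0.802 -0.584 0.123
outer loop
vertex 3.089 -1.324 0.887
vertex 2.934 -1.316 1.938
vertex 2.479 -2.066 1.34
endloop
endfacet
facet normal 0.489 -0.711 -0.506
outer loop
vertex 3.089 -1.324 0.887
vertex 2.479 -2.066 1.34
vertex 2.18 -1.62 0.424
endloop
endfacet
facet normal 0.477 -0.098 -0.873
outer loop
vertex 3.089 -1.324 0.887
vertex 2.18 -1.62 0.424
vertex 2.45 -0.593 0.456
endloop
endfacet
facet normal 0.783 0.406 -0.472
outer loop
vertex 3.089 -1.324 0.887
vertex 2.45 -0.593 0.456
vertex 2.916 -0.405 1.391
endloop
endfacet
facet normal 0.984 0.106 0.144
outer loop
vertex 3.089 -1.324 0.887
vertex 2.916 -0.405 1.391
vertex 2.934 -1.316 1.938
endloop
endfacet
facet normal 0.321 -0.702 0.636
outer loop
vertex 2.479 -2.066 1.34
vertex 2.934 -1.316 1.938
vertex 1.93 -1.607 2.124
endloop
endfacet
facet normal -0.185 -0.906 -0.381
outer loop
vertex 2.18 -1.62 0.424
vertex 2.479 -2.066 1.34
vertex 1.464 -1.795 1.189
endloop
endfacet
facet normal -0.205 0.084 -0.975
outer loop
vertex 2.45 -0.593 0.456
vertex 2.18 -1.62 0.424
vertex 1.446 -0.884 0.642
endloop
endfacet
facet normal 0.289 0.901 -0.325
outer loop
vertex 2.916 -0.405 1.391
vertex 2.45 -0.593 0.456
vertex 1.901 -0.134 1.24
endloop
endfacet
facet normal 0.615 0.415 0.671
outer loop
vertex 2.934 -1.316 1.938
vertex 2.916 -0.405 1.391
vertex 2.2 -0.58 2.156
endloop
endfacet

endsolid


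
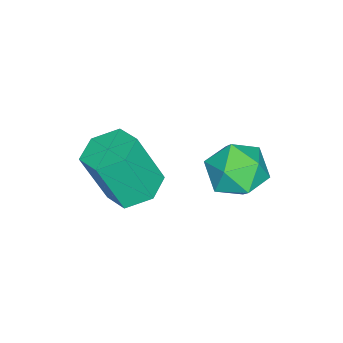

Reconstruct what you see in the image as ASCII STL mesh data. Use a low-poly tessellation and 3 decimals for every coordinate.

solid 
facet normal -0.379 0.331 0.864
outer loop
vertex -3.995 2.726 2.144
vertex -3.27 2.012 2.736
vertex -2.928 3.106 2.467
endloop
endfacet
facet normal -0.408 0.838 0.363
outer loop
vertex -3.995 2.726 2.144
vertex -2.928 3.106 2.467
vertex -3.347 3.365 1.397
endloop
endfacet
facet normal -0.790 0.585 -0.185
outer loop
vertex -3.995 2.726 2.144
vertex -3.347 3.365 1.397
vertex -3.947 2.431 1.005
endloop
endfacet
facet normal -0.997 -0.079 -0.022
outer loop
vertex -3.995 2.726 2.144
vertex -3.947 2.431 1.005
vertex -3.899 1.594 1.832
endloop
endfacet
facet normal -0.743 -0.236 0.626
outer loop
vertex -3.995 2.726 2.144
vertex -3.899 1.594 1.832
vertex -3.27 2.012 2.736
endloop
endfacet
facet normal 0.256 0.958 0.132
outer loop
vertex -3.347 3.365 1.397
vertex -2.928 3.106 2.467
vertex -2.221 3.046 1.528
endloop
endfacet
facet normal 0.303 0.137 0.943
outer loop
vertex -2.928 3.106 2.467
vertex -3.27 2.012 2.736
vertex -2.173 2.209 2.355
endloop
endfacet
facet normal -0.286 -0.779 0.559
outer loop
vertex -3.27 2.012 2.736
vertex -3.899 1.594 1.832
vertex -2.773 1.275 1.963
endloop
endfacet
facet normal -0.696 -0.525 -0.490
outer loop
vertex -3.899 1.594 1.832
vertex -3.947 2.431 1.005
vertex -3.192 1.534 0.893
endloop
endfacet
facet normal -0.361 0.548 -0.755
outer loop
vertex -3.947 2.431 1.005
vertex -3.347 3.365 1.397
vertex -2.85 2.628 0.624
endloop
endfacet
facet normal 0.997 0.079 0.022
outer loop
vertex -2.125 1.914 1.216
vertex -2.221 3.046 1.528
vertex -2.173 2.209 2.355
endloop
endfacet
facet normal 0.790 -0.585 0.185
outer loop
vertex -2.125 1.914 1.216
vertex -2.173 2.209 2.355
vertex -2.773 1.275 1.963
endloop
endfacet
facet normal 0.408 -0.838 -0.363
outer loop
vertex -2.125 1.914 1.216
vertex -2.773 1.275 1.963
vertex -3.192 1.534 0.893
endloop
endfacet
facet normal 0.379 -0.331 -0.864
outer loop
vertex -2.125 1.914 1.216
vertex -3.192 1.534 0.893
vertex -2.85 2.628 0.624
endloop
endfacet
facet normal 0.743 0.236 -0.626
outer loop
vertex -2.125 1.914 1.216
vertex -2.85 2.628 0.624
vertex -2.221 3.046 1.528
endloop
endfacet
facet normal 0.696 0.525 0.490
outer loop
vertex -2.173 2.209 2.355
vertex -2.221 3.046 1.528
vertex -2.928 3.106 2.467
endloop
endfacet
facet normal 0.361 -0.548 0.755
outer loop
vertex -2.773 1.275 1.963
vertex -2.173 2.209 2.355
vertex -3.27 2.012 2.736
endloop
endfacet
facet normal -0.256 -0.958 -0.132
outer loop
vertex -3.192 1.534 0.893
vertex -2.773 1.275 1.963
vertex -3.899 1.594 1.832
endloop
endfacet
facet normal -0.303 -0.137 -0.943
outer loop
vertex -2.85 2.628 0.624
vertex -3.192 1.534 0.893
vertex -3.947 2.431 1.005
endloop
endfacet
facet normal 0.286 0.779 -0.559
outer loop
vertex -2.221 3.046 1.528
vertex -2.85 2.628 0.624
vertex -3.347 3.365 1.397
endloop
endfacet
facet normal -0.127 0.373 -0.919
outer loop
vertex -0.027 -0.32 1.462
vertex -1.029 -0.361 1.584
vertex -0.522 0.47 1.851
endloop
endfacet
facet normal 0.862 0.499 0.084
outer loop
vertex -0.027 -0.32 1.462
vertex -0.522 0.47 1.851
vertex 0.251 -1.138 3.474
endloop
endfacet
facet normal 0.863 0.499 0.083
outer loop
vertex 0.251 -1.138 3.474
vertex -0.522 0.47 1.851
vertex -0.243 -0.348 3.864
endloop
endfacet
facet normal 0.127 -0.374 0.919
outer loop
vertex 0.251 -1.138 3.474
vertex -0.243 -0.348 3.864
vertex -0.751 -1.179 3.596
endloop
endfacet
facet normal -0.127 0.373 -0.919
outer loop
vertex -0.522 0.47 1.851
vertex -1.029 -0.361 1.584
vertex -1.523 0.429 1.973
endloop
endfacet
facet normal 0.008 0.927 0.376
outer loop
vertex -0.522 0.47 1.851
vertex -1.523 0.429 1.973
vertex -0.243 -0.348 3.864
endloop
endfacet
facet normal 0.008 0.927 0.376
outer loop
vertex -0.243 -0.348 3.864
vertex -1.523 0.429 1.973
vertex -1.245 -0.389 3.986
endloop
endfacet
facet normal 0.127 -0.374 0.919
outer loop
vertex -0.243 -0.348 3.864
vertex -1.245 -0.389 3.986
vertex -0.751 -1.179 3.596
endloop
endfacet
facet normal -0.127 0.373 -0.919
outer loop
vertex -1.523 0.429 1.973
vertex -1.029 -0.361 1.584
vertex -2.031 -0.402 1.706
endloop
endfacet
facet normal -0.855 0.429 0.292
outer loop
vertex -1.523 0.429 1.973
vertex -2.031 -0.402 1.706
vertex -1.245 -0.389 3.986
endloop
endfacet
facet normal -0.855 0.428 0.292
outer loop
vertex -1.245 -0.389 3.986
vertex -2.031 -0.402 1.706
vertex -1.753 -1.22 3.718
endloop
endfacet
facet normal 0.127 -0.374 0.919
outer loop
vertex -1.245 -0.389 3.986
vertex -1.753 -1.22 3.718
vertex -0.751 -1.179 3.596
endloop
endfacet
facet normal -0.127 0.374 -0.919
outer loop
vertex -2.031 -0.402 1.706
vertex -1.029 -0.361 1.584
vertex -1.537 -1.192 1.316
endloop
endfacet
facet normal -0.863 -0.498 -0.083
outer loop
vertex -2.031 -0.402 1.706
vertex -1.537 -1.192 1.316
vertex -1.753 -1.22 3.718
endloop
endfacet
facet normal -0.862 -0.499 -0.083
outer loop
vertex -1.753 -1.22 3.718
vertex -1.537 -1.192 1.316
vertex -1.258 -2.01 3.329
endloop
endfacet
facet normal 0.127 -0.373 0.919
outer loop
vertex -1.753 -1.22 3.718
vertex -1.258 -2.01 3.329
vertex -0.751 -1.179 3.596
endloop
endfacet
facet normal -0.127 0.374 -0.919
outer loop
vertex -1.537 -1.192 1.316
vertex -1.029 -0.361 1.584
vertex -0.535 -1.151 1.194
endloop
endfacet
facet normal -0.008 -0.927 -0.376
outer loop
vertex -1.537 -1.192 1.316
vertex -0.535 -1.151 1.194
vertex -1.258 -2.01 3.329
endloop
endfacet
facet normal -0.008 -0.927 -0.376
outer loop
vertex -1.258 -2.01 3.329
vertex -0.535 -1.151 1.194
vertex -0.257 -1.969 3.207
endloop
endfacet
facet normal 0.127 -0.373 0.919
outer loop
vertex -1.258 -2.01 3.329
vertex -0.257 -1.969 3.207
vertex -0.751 -1.179 3.596
endloop
endfacet
facet normal -0.127 0.374 -0.919
outer loop
vertex -0.535 -1.151 1.194
vertex -1.029 -0.361 1.584
vertex -0.027 -0.32 1.462
endloop
endfacet
facet normal 0.855 -0.428 -0.292
outer loop
vertex -0.535 -1.151 1.194
vertex -0.027 -0.32 1.462
vertex -0.257 -1.969 3.207
endloop
endfacet
facet normal 0.855 -0.429 -0.292
outer loop
vertex -0.257 -1.969 3.207
vertex -0.027 -0.32 1.462
vertex 0.251 -1.138 3.474
endloop
endfacet
facet normal 0.127 -0.373 0.919
outer loop
vertex -0.257 -1.969 3.207
vertex 0.251 -1.138 3.474
vertex -0.751 -1.179 3.596
endloop
endfacet

endsolid


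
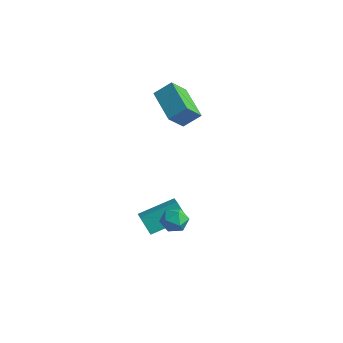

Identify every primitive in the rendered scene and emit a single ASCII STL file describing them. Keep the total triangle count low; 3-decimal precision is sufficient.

solid 
facet normal -0.872 0.381 0.307
outer loop
vertex -0.452 1.32 3.717
vertex -0.388 2.194 2.812
vertex -0.963 0.678 3.062
endloop
endfacet
facet normal -0.050 -0.694 0.719
outer loop
vertex 0.668 -0.034 2.488
vertex -0.452 1.32 3.717
vertex -0.963 0.678 3.062
endloop
endfacet
facet normal -0.872 0.381 0.307
outer loop
vertex -0.963 0.678 3.062
vertex -0.388 2.194 2.812
vertex -0.899 1.553 2.157
endloop
endfacet
facet normal -0.486 -0.611 -0.625
outer loop
vertex -0.899 1.553 2.157
vertex 0.668 -0.034 2.488
vertex -0.963 0.678 3.062
endloop
endfacet
facet normal 0.487 0.611 0.624
outer loop
vertex -0.452 1.32 3.717
vertex 1.243 1.482 2.238
vertex -0.388 2.194 2.812
endloop
endfacet
facet normal -0.050 -0.694 0.718
outer loop
vertex 1.179 0.607 3.143
vertex -0.452 1.32 3.717
vertex 0.668 -0.034 2.488
endloop
endfacet
facet normal 0.487 0.611 0.625
outer loop
vertex 1.179 0.607 3.143
vertex 1.243 1.482 2.238
vertex -0.452 1.32 3.717
endloop
endfacet
facet normal 0.050 0.694 -0.718
outer loop
vertex -0.388 2.194 2.812
vertex 1.243 1.482 2.238
vertex -0.899 1.553 2.157
endloop
endfacet
facet normal -0.487 -0.611 -0.624
outer loop
vertex 0.732 0.84 1.583
vertex 0.668 -0.034 2.488
vertex -0.899 1.553 2.157
endloop
endfacet
facet normal 0.050 0.693 -0.719
outer loop
vertex -0.899 1.553 2.157
vertex 1.243 1.482 2.238
vertex 0.732 0.84 1.583
endloop
endfacet
facet normal 0.872 -0.382 -0.307
outer loop
vertex 0.732 0.84 1.583
vertex 1.179 0.607 3.143
vertex 0.668 -0.034 2.488
endloop
endfacet
facet normal 0.872 -0.381 -0.307
outer loop
vertex 1.243 1.482 2.238
vertex 1.179 0.607 3.143
vertex 0.732 0.84 1.583
endloop
endfacet
facet normal 0.212 0.975 0.072
outer loop
vertex 3.556 -2.096 -1.622
vertex 3.405 -2.113 -0.945
vertex 4.053 -2.238 -1.159
endloop
endfacet
facet normal 0.601 0.667 -0.440
outer loop
vertex 3.556 -2.096 -1.622
vertex 4.053 -2.238 -1.159
vertex 4.017 -2.597 -1.752
endloop
endfacet
facet normal 0.152 0.377 -0.914
outer loop
vertex 3.556 -2.096 -1.622
vertex 4.017 -2.597 -1.752
vertex 3.347 -2.695 -1.904
endloop
endfacet
facet normal -0.514 0.506 -0.693
outer loop
vertex 3.556 -2.096 -1.622
vertex 3.347 -2.695 -1.904
vertex 2.969 -2.395 -1.405
endloop
endfacet
facet normal -0.477 0.875 -0.084
outer loop
vertex 3.556 -2.096 -1.622
vertex 2.969 -2.395 -1.405
vertex 3.405 -2.113 -0.945
endloop
endfacet
facet normal 0.980 0.139 -0.144
outer loop
vertex 4.017 -2.597 -1.752
vertex 4.053 -2.238 -1.159
vertex 4.151 -2.925 -1.155
endloop
endfacet
facet normal 0.350 0.638 0.686
outer loop
vertex 4.053 -2.238 -1.159
vertex 3.405 -2.113 -0.945
vertex 3.773 -2.625 -0.656
endloop
endfacet
facet normal -0.765 0.476 0.433
outer loop
vertex 3.405 -2.113 -0.945
vertex 2.969 -2.395 -1.405
vertex 3.103 -2.723 -0.808
endloop
endfacet
facet normal -0.825 -0.121 -0.552
outer loop
vertex 2.969 -2.395 -1.405
vertex 3.347 -2.695 -1.904
vertex 3.067 -3.082 -1.401
endloop
endfacet
facet normal 0.255 -0.330 -0.909
outer loop
vertex 3.347 -2.695 -1.904
vertex 4.017 -2.597 -1.752
vertex 3.715 -3.207 -1.615
endloop
endfacet
facet normal 0.514 -0.506 0.693
outer loop
vertex 3.564 -3.224 -0.938
vertex 4.151 -2.925 -1.155
vertex 3.773 -2.625 -0.656
endloop
endfacet
facet normal -0.152 -0.377 0.914
outer loop
vertex 3.564 -3.224 -0.938
vertex 3.773 -2.625 -0.656
vertex 3.103 -2.723 -0.808
endloop
endfacet
facet normal -0.601 -0.667 0.440
outer loop
vertex 3.564 -3.224 -0.938
vertex 3.103 -2.723 -0.808
vertex 3.067 -3.082 -1.401
endloop
endfacet
facet normal -0.212 -0.975 -0.072
outer loop
vertex 3.564 -3.224 -0.938
vertex 3.067 -3.082 -1.401
vertex 3.715 -3.207 -1.615
endloop
endfacet
facet normal 0.477 -0.875 0.084
outer loop
vertex 3.564 -3.224 -0.938
vertex 3.715 -3.207 -1.615
vertex 4.151 -2.925 -1.155
endloop
endfacet
facet normal 0.825 0.121 0.552
outer loop
vertex 3.773 -2.625 -0.656
vertex 4.151 -2.925 -1.155
vertex 4.053 -2.238 -1.159
endloop
endfacet
facet normal -0.255 0.330 0.909
outer loop
vertex 3.103 -2.723 -0.808
vertex 3.773 -2.625 -0.656
vertex 3.405 -2.113 -0.945
endloop
endfacet
facet normal -0.980 -0.139 0.144
outer loop
vertex 3.067 -3.082 -1.401
vertex 3.103 -2.723 -0.808
vertex 2.969 -2.395 -1.405
endloop
endfacet
facet normal -0.350 -0.638 -0.686
outer loop
vertex 3.715 -3.207 -1.615
vertex 3.067 -3.082 -1.401
vertex 3.347 -2.695 -1.904
endloop
endfacet
facet normal 0.765 -0.476 -0.433
outer loop
vertex 4.151 -2.925 -1.155
vertex 3.715 -3.207 -1.615
vertex 4.017 -2.597 -1.752
endloop
endfacet
facet normal -0.699 0.545 -0.462
outer loop
vertex 0.711 -2.054 -2.845
vertex 1.487 -0.522 -2.213
vertex 1.315 -2.006 -3.702
endloop
endfacet
facet normal -0.423 -0.838 -0.345
outer loop
vertex 1.973 -2.518 -3.267
vertex 0.711 -2.054 -2.845
vertex 1.315 -2.006 -3.702
endloop
endfacet
facet normal -0.699 0.545 -0.462
outer loop
vertex 1.315 -2.006 -3.702
vertex 1.487 -0.522 -2.213
vertex 2.091 -0.474 -3.07
endloop
endfacet
facet normal 0.575 0.045 -0.817
outer loop
vertex 2.091 -0.474 -3.07
vertex 1.973 -2.518 -3.267
vertex 1.315 -2.006 -3.702
endloop
endfacet
facet normal -0.575 -0.045 0.817
outer loop
vertex 0.711 -2.054 -2.845
vertex 2.145 -1.034 -1.778
vertex 1.487 -0.522 -2.213
endloop
endfacet
facet normal -0.423 -0.838 -0.345
outer loop
vertex 1.369 -2.566 -2.41
vertex 0.711 -2.054 -2.845
vertex 1.973 -2.518 -3.267
endloop
endfacet
facet normal -0.575 -0.045 0.817
outer loop
vertex 1.369 -2.566 -2.41
vertex 2.145 -1.034 -1.778
vertex 0.711 -2.054 -2.845
endloop
endfacet
facet normal 0.423 0.838 0.345
outer loop
vertex 1.487 -0.522 -2.213
vertex 2.145 -1.034 -1.778
vertex 2.091 -0.474 -3.07
endloop
endfacet
facet normal 0.575 0.045 -0.817
outer loop
vertex 2.749 -0.986 -2.635
vertex 1.973 -2.518 -3.267
vertex 2.091 -0.474 -3.07
endloop
endfacet
facet normal 0.423 0.838 0.345
outer loop
vertex 2.091 -0.474 -3.07
vertex 2.145 -1.034 -1.778
vertex 2.749 -0.986 -2.635
endloop
endfacet
facet normal 0.699 -0.545 0.462
outer loop
vertex 2.749 -0.986 -2.635
vertex 1.369 -2.566 -2.41
vertex 1.973 -2.518 -3.267
endloop
endfacet
facet normal 0.699 -0.545 0.462
outer loop
vertex 2.145 -1.034 -1.778
vertex 1.369 -2.566 -2.41
vertex 2.749 -0.986 -2.635
endloop
endfacet

endsolid


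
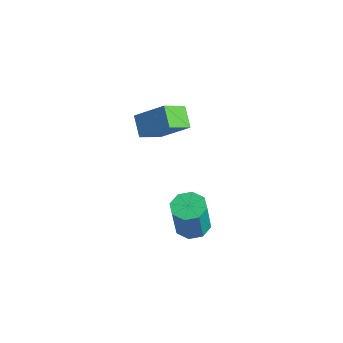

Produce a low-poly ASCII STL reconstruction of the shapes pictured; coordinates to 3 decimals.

solid 
facet normal -0.784 0.279 0.555
outer loop
vertex -2.884 2.752 2.165
vertex -2.958 3.597 1.636
vertex -3.692 2.154 1.325
endloop
endfacet
facet normal 0.075 -0.845 0.529
outer loop
vertex -3.042 1.923 0.864
vertex -2.884 2.752 2.165
vertex -3.692 2.154 1.325
endloop
endfacet
facet normal -0.783 0.278 0.556
outer loop
vertex -3.692 2.154 1.325
vertex -2.958 3.597 1.636
vertex -3.767 3.0 0.796
endloop
endfacet
facet normal -0.617 -0.456 -0.642
outer loop
vertex -3.767 3.0 0.796
vertex -3.042 1.923 0.864
vertex -3.692 2.154 1.325
endloop
endfacet
facet normal 0.617 0.456 0.642
outer loop
vertex -2.884 2.752 2.165
vertex -2.308 3.366 1.175
vertex -2.958 3.597 1.636
endloop
endfacet
facet normal 0.074 -0.845 0.530
outer loop
vertex -2.233 2.52 1.704
vertex -2.884 2.752 2.165
vertex -3.042 1.923 0.864
endloop
endfacet
facet normal 0.617 0.456 0.642
outer loop
vertex -2.233 2.52 1.704
vertex -2.308 3.366 1.175
vertex -2.884 2.752 2.165
endloop
endfacet
facet normal -0.075 0.845 -0.529
outer loop
vertex -2.958 3.597 1.636
vertex -2.308 3.366 1.175
vertex -3.767 3.0 0.796
endloop
endfacet
facet normal -0.617 -0.456 -0.642
outer loop
vertex -3.116 2.768 0.335
vertex -3.042 1.923 0.864
vertex -3.767 3.0 0.796
endloop
endfacet
facet normal -0.074 0.845 -0.530
outer loop
vertex -3.767 3.0 0.796
vertex -2.308 3.366 1.175
vertex -3.116 2.768 0.335
endloop
endfacet
facet normal 0.783 -0.279 -0.556
outer loop
vertex -3.116 2.768 0.335
vertex -2.233 2.52 1.704
vertex -3.042 1.923 0.864
endloop
endfacet
facet normal 0.784 -0.278 -0.556
outer loop
vertex -2.308 3.366 1.175
vertex -2.233 2.52 1.704
vertex -3.116 2.768 0.335
endloop
endfacet
facet normal -0.113 0.196 -0.974
outer loop
vertex -1.016 2.436 -3.161
vertex -1.428 2.866 -3.027
vertex -0.822 2.856 -3.099
endloop
endfacet
facet normal 0.903 -0.390 -0.182
outer loop
vertex -1.016 2.436 -3.161
vertex -0.822 2.856 -3.099
vertex -0.86 2.164 -1.807
endloop
endfacet
facet normal 0.903 -0.390 -0.182
outer loop
vertex -0.86 2.164 -1.807
vertex -0.822 2.856 -3.099
vertex -0.666 2.584 -1.745
endloop
endfacet
facet normal 0.113 -0.196 0.974
outer loop
vertex -0.86 2.164 -1.807
vertex -0.666 2.584 -1.745
vertex -1.272 2.594 -1.673
endloop
endfacet
facet normal -0.113 0.195 -0.974
outer loop
vertex -0.822 2.856 -3.099
vertex -1.428 2.866 -3.027
vertex -0.983 3.282 -2.995
endloop
endfacet
facet normal 0.932 0.361 -0.035
outer loop
vertex -0.822 2.856 -3.099
vertex -0.983 3.282 -2.995
vertex -0.666 2.584 -1.745
endloop
endfacet
facet normal 0.932 0.361 -0.035
outer loop
vertex -0.666 2.584 -1.745
vertex -0.983 3.282 -2.995
vertex -0.827 3.01 -1.641
endloop
endfacet
facet normal 0.113 -0.195 0.974
outer loop
vertex -0.666 2.584 -1.745
vertex -0.827 3.01 -1.641
vertex -1.272 2.594 -1.673
endloop
endfacet
facet normal -0.112 0.195 -0.974
outer loop
vertex -0.983 3.282 -2.995
vertex -1.428 2.866 -3.027
vertex -1.405 3.464 -2.91
endloop
endfacet
facet normal 0.415 0.900 0.133
outer loop
vertex -0.983 3.282 -2.995
vertex -1.405 3.464 -2.91
vertex -0.827 3.01 -1.641
endloop
endfacet
facet normal 0.416 0.900 0.133
outer loop
vertex -0.827 3.01 -1.641
vertex -1.405 3.464 -2.91
vertex -1.248 3.192 -1.556
endloop
endfacet
facet normal 0.112 -0.195 0.974
outer loop
vertex -0.827 3.01 -1.641
vertex -1.248 3.192 -1.556
vertex -1.272 2.594 -1.673
endloop
endfacet
facet normal -0.113 0.195 -0.974
outer loop
vertex -1.405 3.464 -2.91
vertex -1.428 2.866 -3.027
vertex -1.84 3.296 -2.893
endloop
endfacet
facet normal -0.344 0.912 0.223
outer loop
vertex -1.405 3.464 -2.91
vertex -1.84 3.296 -2.893
vertex -1.248 3.192 -1.556
endloop
endfacet
facet normal -0.343 0.913 0.223
outer loop
vertex -1.248 3.192 -1.556
vertex -1.84 3.296 -2.893
vertex -1.684 3.024 -1.539
endloop
endfacet
facet normal 0.113 -0.195 0.974
outer loop
vertex -1.248 3.192 -1.556
vertex -1.684 3.024 -1.539
vertex -1.272 2.594 -1.673
endloop
endfacet
facet normal -0.113 0.196 -0.974
outer loop
vertex -1.84 3.296 -2.893
vertex -1.428 2.866 -3.027
vertex -2.034 2.876 -2.955
endloop
endfacet
facet normal -0.903 0.390 0.182
outer loop
vertex -1.84 3.296 -2.893
vertex -2.034 2.876 -2.955
vertex -1.684 3.024 -1.539
endloop
endfacet
facet normal -0.903 0.390 0.182
outer loop
vertex -1.684 3.024 -1.539
vertex -2.034 2.876 -2.955
vertex -1.878 2.604 -1.601
endloop
endfacet
facet normal 0.113 -0.196 0.974
outer loop
vertex -1.684 3.024 -1.539
vertex -1.878 2.604 -1.601
vertex -1.272 2.594 -1.673
endloop
endfacet
facet normal -0.113 0.195 -0.974
outer loop
vertex -2.034 2.876 -2.955
vertex -1.428 2.866 -3.027
vertex -1.873 2.45 -3.059
endloop
endfacet
facet normal -0.932 -0.361 0.035
outer loop
vertex -2.034 2.876 -2.955
vertex -1.873 2.45 -3.059
vertex -1.878 2.604 -1.601
endloop
endfacet
facet normal -0.932 -0.361 0.035
outer loop
vertex -1.878 2.604 -1.601
vertex -1.873 2.45 -3.059
vertex -1.717 2.178 -1.705
endloop
endfacet
facet normal 0.113 -0.195 0.974
outer loop
vertex -1.878 2.604 -1.601
vertex -1.717 2.178 -1.705
vertex -1.272 2.594 -1.673
endloop
endfacet
facet normal -0.112 0.195 -0.974
outer loop
vertex -1.873 2.45 -3.059
vertex -1.428 2.866 -3.027
vertex -1.452 2.268 -3.144
endloop
endfacet
facet normal -0.416 -0.900 -0.133
outer loop
vertex -1.873 2.45 -3.059
vertex -1.452 2.268 -3.144
vertex -1.717 2.178 -1.705
endloop
endfacet
facet normal -0.415 -0.900 -0.133
outer loop
vertex -1.717 2.178 -1.705
vertex -1.452 2.268 -3.144
vertex -1.295 1.996 -1.79
endloop
endfacet
facet normal 0.112 -0.195 0.974
outer loop
vertex -1.717 2.178 -1.705
vertex -1.295 1.996 -1.79
vertex -1.272 2.594 -1.673
endloop
endfacet
facet normal -0.113 0.195 -0.974
outer loop
vertex -1.452 2.268 -3.144
vertex -1.428 2.866 -3.027
vertex -1.016 2.436 -3.161
endloop
endfacet
facet normal 0.343 -0.912 -0.223
outer loop
vertex -1.452 2.268 -3.144
vertex -1.016 2.436 -3.161
vertex -1.295 1.996 -1.79
endloop
endfacet
facet normal 0.344 -0.912 -0.223
outer loop
vertex -1.295 1.996 -1.79
vertex -1.016 2.436 -3.161
vertex -0.86 2.164 -1.807
endloop
endfacet
facet normal 0.113 -0.195 0.974
outer loop
vertex -1.295 1.996 -1.79
vertex -0.86 2.164 -1.807
vertex -1.272 2.594 -1.673
endloop
endfacet

endsolid


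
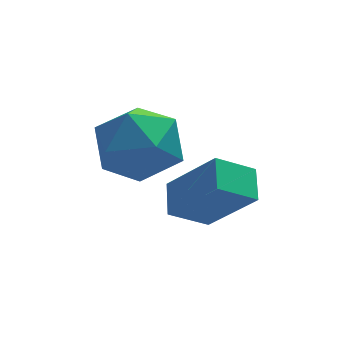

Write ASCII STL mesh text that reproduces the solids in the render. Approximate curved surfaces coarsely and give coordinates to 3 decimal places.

solid 
facet normal -0.385 0.561 0.733
outer loop
vertex -2.509 3.758 0.922
vertex -3.536 3.364 0.684
vertex -2.888 2.83 1.433
endloop
endfacet
facet normal 0.286 0.370 0.884
outer loop
vertex -2.509 3.758 0.922
vertex -2.888 2.83 1.433
vertex -1.825 2.877 1.07
endloop
endfacet
facet normal 0.707 0.609 0.360
outer loop
vertex -2.509 3.758 0.922
vertex -1.825 2.877 1.07
vertex -1.814 3.44 0.096
endloop
endfacet
facet normal 0.296 0.948 -0.116
outer loop
vertex -2.509 3.758 0.922
vertex -1.814 3.44 0.096
vertex -2.872 3.741 -0.143
endloop
endfacet
facet normal -0.379 0.918 0.114
outer loop
vertex -2.509 3.758 0.922
vertex -2.872 3.741 -0.143
vertex -3.536 3.364 0.684
endloop
endfacet
facet normal 0.317 -0.342 0.884
outer loop
vertex -1.825 2.877 1.07
vertex -2.888 2.83 1.433
vertex -2.428 1.939 0.923
endloop
endfacet
facet normal -0.768 -0.034 0.640
outer loop
vertex -2.888 2.83 1.433
vertex -3.536 3.364 0.684
vertex -3.486 2.24 0.684
endloop
endfacet
facet normal -0.758 0.544 -0.361
outer loop
vertex -3.536 3.364 0.684
vertex -2.872 3.741 -0.143
vertex -3.475 2.803 -0.29
endloop
endfacet
facet normal 0.334 0.592 -0.733
outer loop
vertex -2.872 3.741 -0.143
vertex -1.814 3.44 0.096
vertex -2.412 2.85 -0.653
endloop
endfacet
facet normal 0.998 0.044 0.037
outer loop
vertex -1.814 3.44 0.096
vertex -1.825 2.877 1.07
vertex -1.764 2.316 0.096
endloop
endfacet
facet normal -0.296 -0.948 0.116
outer loop
vertex -2.791 1.922 -0.142
vertex -2.428 1.939 0.923
vertex -3.486 2.24 0.684
endloop
endfacet
facet normal -0.707 -0.609 -0.360
outer loop
vertex -2.791 1.922 -0.142
vertex -3.486 2.24 0.684
vertex -3.475 2.803 -0.29
endloop
endfacet
facet normal -0.286 -0.370 -0.884
outer loop
vertex -2.791 1.922 -0.142
vertex -3.475 2.803 -0.29
vertex -2.412 2.85 -0.653
endloop
endfacet
facet normal 0.385 -0.561 -0.733
outer loop
vertex -2.791 1.922 -0.142
vertex -2.412 2.85 -0.653
vertex -1.764 2.316 0.096
endloop
endfacet
facet normal 0.379 -0.918 -0.114
outer loop
vertex -2.791 1.922 -0.142
vertex -1.764 2.316 0.096
vertex -2.428 1.939 0.923
endloop
endfacet
facet normal -0.334 -0.592 0.733
outer loop
vertex -3.486 2.24 0.684
vertex -2.428 1.939 0.923
vertex -2.888 2.83 1.433
endloop
endfacet
facet normal -0.998 -0.044 -0.037
outer loop
vertex -3.475 2.803 -0.29
vertex -3.486 2.24 0.684
vertex -3.536 3.364 0.684
endloop
endfacet
facet normal -0.317 0.342 -0.884
outer loop
vertex -2.412 2.85 -0.653
vertex -3.475 2.803 -0.29
vertex -2.872 3.741 -0.143
endloop
endfacet
facet normal 0.768 0.034 -0.640
outer loop
vertex -1.764 2.316 0.096
vertex -2.412 2.85 -0.653
vertex -1.814 3.44 0.096
endloop
endfacet
facet normal 0.758 -0.544 0.361
outer loop
vertex -2.428 1.939 0.923
vertex -1.764 2.316 0.096
vertex -1.825 2.877 1.07
endloop
endfacet
facet normal -0.528 0.421 -0.737
outer loop
vertex -2.385 0.874 -0.466
vertex -2.256 1.666 -0.106
vertex -1.482 0.99 -1.047
endloop
endfacet
facet normal -0.147 -0.901 -0.409
outer loop
vertex -0.584 0.274 0.206
vertex -2.385 0.874 -0.466
vertex -1.482 0.99 -1.047
endloop
endfacet
facet normal -0.528 0.421 -0.737
outer loop
vertex -1.482 0.99 -1.047
vertex -2.256 1.666 -0.106
vertex -1.353 1.782 -0.687
endloop
endfacet
facet normal 0.836 0.108 -0.538
outer loop
vertex -1.353 1.782 -0.687
vertex -0.584 0.274 0.206
vertex -1.482 0.99 -1.047
endloop
endfacet
facet normal -0.836 -0.108 0.538
outer loop
vertex -2.385 0.874 -0.466
vertex -1.358 0.95 1.147
vertex -2.256 1.666 -0.106
endloop
endfacet
facet normal -0.147 -0.901 -0.409
outer loop
vertex -1.487 0.158 0.787
vertex -2.385 0.874 -0.466
vertex -0.584 0.274 0.206
endloop
endfacet
facet normal -0.836 -0.108 0.538
outer loop
vertex -1.487 0.158 0.787
vertex -1.358 0.95 1.147
vertex -2.385 0.874 -0.466
endloop
endfacet
facet normal 0.147 0.901 0.409
outer loop
vertex -2.256 1.666 -0.106
vertex -1.358 0.95 1.147
vertex -1.353 1.782 -0.687
endloop
endfacet
facet normal 0.836 0.108 -0.538
outer loop
vertex -0.455 1.066 0.566
vertex -0.584 0.274 0.206
vertex -1.353 1.782 -0.687
endloop
endfacet
facet normal 0.147 0.901 0.409
outer loop
vertex -1.353 1.782 -0.687
vertex -1.358 0.95 1.147
vertex -0.455 1.066 0.566
endloop
endfacet
facet normal 0.528 -0.421 0.737
outer loop
vertex -0.455 1.066 0.566
vertex -1.487 0.158 0.787
vertex -0.584 0.274 0.206
endloop
endfacet
facet normal 0.528 -0.421 0.737
outer loop
vertex -1.358 0.95 1.147
vertex -1.487 0.158 0.787
vertex -0.455 1.066 0.566
endloop
endfacet

endsolid


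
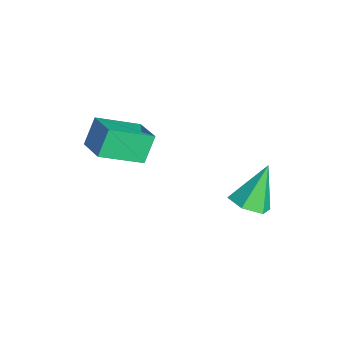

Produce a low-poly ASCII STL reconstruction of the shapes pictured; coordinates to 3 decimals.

solid 
facet normal 0.320 -0.444 -0.837
outer loop
vertex 0.827 1.887 -1.388
vertex 0.304 1.648 -1.461
vertex 0.42 2.167 -1.692
endloop
endfacet
facet normal 0.474 0.865 0.162
outer loop
vertex 0.827 1.887 -1.388
vertex 0.42 2.167 -1.692
vertex -0.104 2.212 -0.399
endloop
endfacet
facet normal 0.322 -0.444 -0.836
outer loop
vertex 0.42 2.167 -1.692
vertex 0.304 1.648 -1.461
vertex -0.103 1.927 -1.766
endloop
endfacet
facet normal -0.387 0.902 -0.188
outer loop
vertex 0.42 2.167 -1.692
vertex -0.103 1.927 -1.766
vertex -0.104 2.212 -0.399
endloop
endfacet
facet normal 0.321 -0.445 -0.836
outer loop
vertex -0.103 1.927 -1.766
vertex 0.304 1.648 -1.461
vertex -0.219 1.408 -1.534
endloop
endfacet
facet normal -0.979 0.200 -0.042
outer loop
vertex -0.103 1.927 -1.766
vertex -0.219 1.408 -1.534
vertex -0.104 2.212 -0.399
endloop
endfacet
facet normal 0.321 -0.445 -0.836
outer loop
vertex -0.219 1.408 -1.534
vertex 0.304 1.648 -1.461
vertex 0.187 1.129 -1.23
endloop
endfacet
facet normal -0.710 -0.539 0.454
outer loop
vertex -0.219 1.408 -1.534
vertex 0.187 1.129 -1.23
vertex -0.104 2.212 -0.399
endloop
endfacet
facet normal 0.321 -0.445 -0.836
outer loop
vertex 0.187 1.129 -1.23
vertex 0.304 1.648 -1.461
vertex 0.71 1.368 -1.156
endloop
endfacet
facet normal 0.150 -0.576 0.803
outer loop
vertex 0.187 1.129 -1.23
vertex 0.71 1.368 -1.156
vertex -0.104 2.212 -0.399
endloop
endfacet
facet normal 0.320 -0.446 -0.836
outer loop
vertex 0.71 1.368 -1.156
vertex 0.304 1.648 -1.461
vertex 0.827 1.887 -1.388
endloop
endfacet
facet normal 0.743 0.127 0.658
outer loop
vertex 0.71 1.368 -1.156
vertex 0.827 1.887 -1.388
vertex -0.104 2.212 -0.399
endloop
endfacet
facet normal -0.394 0.400 0.827
outer loop
vertex -2.204 -1.423 -0.331
vertex -2.311 -0.214 -0.967
vertex -3.056 -1.653 -0.625
endloop
endfacet
facet normal 0.078 -0.882 0.465
outer loop
vertex -2.709 -2.006 -1.353
vertex -2.204 -1.423 -0.331
vertex -3.056 -1.653 -0.625
endloop
endfacet
facet normal -0.394 0.401 0.827
outer loop
vertex -3.056 -1.653 -0.625
vertex -2.311 -0.214 -0.967
vertex -3.163 -0.445 -1.261
endloop
endfacet
facet normal -0.916 -0.248 -0.316
outer loop
vertex -3.163 -0.445 -1.261
vertex -2.709 -2.006 -1.353
vertex -3.056 -1.653 -0.625
endloop
endfacet
facet normal 0.916 0.248 0.316
outer loop
vertex -2.204 -1.423 -0.331
vertex -1.964 -0.567 -1.695
vertex -2.311 -0.214 -0.967
endloop
endfacet
facet normal 0.079 -0.882 0.464
outer loop
vertex -1.857 -1.775 -1.059
vertex -2.204 -1.423 -0.331
vertex -2.709 -2.006 -1.353
endloop
endfacet
facet normal 0.916 0.248 0.317
outer loop
vertex -1.857 -1.775 -1.059
vertex -1.964 -0.567 -1.695
vertex -2.204 -1.423 -0.331
endloop
endfacet
facet normal -0.079 0.882 -0.465
outer loop
vertex -2.311 -0.214 -0.967
vertex -1.964 -0.567 -1.695
vertex -3.163 -0.445 -1.261
endloop
endfacet
facet normal -0.916 -0.248 -0.317
outer loop
vertex -2.816 -0.797 -1.989
vertex -2.709 -2.006 -1.353
vertex -3.163 -0.445 -1.261
endloop
endfacet
facet normal -0.078 0.882 -0.464
outer loop
vertex -3.163 -0.445 -1.261
vertex -1.964 -0.567 -1.695
vertex -2.816 -0.797 -1.989
endloop
endfacet
facet normal 0.394 -0.400 -0.827
outer loop
vertex -2.816 -0.797 -1.989
vertex -1.857 -1.775 -1.059
vertex -2.709 -2.006 -1.353
endloop
endfacet
facet normal 0.394 -0.401 -0.827
outer loop
vertex -1.964 -0.567 -1.695
vertex -1.857 -1.775 -1.059
vertex -2.816 -0.797 -1.989
endloop
endfacet

endsolid


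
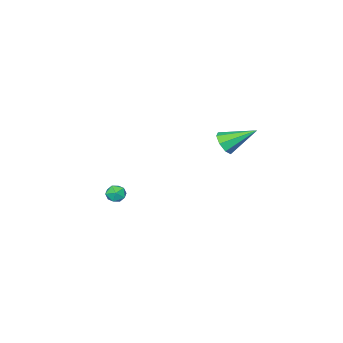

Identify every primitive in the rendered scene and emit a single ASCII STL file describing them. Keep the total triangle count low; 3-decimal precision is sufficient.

solid 
facet normal 0.514 -0.676 -0.528
outer loop
vertex 3.237 3.449 1.895
vertex 2.731 2.915 2.086
vertex 2.798 3.412 1.515
endloop
endfacet
facet normal 0.205 0.922 -0.327
outer loop
vertex 3.237 3.449 1.895
vertex 2.798 3.412 1.515
vertex 1.749 4.205 3.094
endloop
endfacet
facet normal 0.516 -0.675 -0.527
outer loop
vertex 2.798 3.412 1.515
vertex 2.731 2.915 2.086
vertex 2.32 3.083 1.469
endloop
endfacet
facet normal -0.408 0.678 -0.611
outer loop
vertex 2.798 3.412 1.515
vertex 2.32 3.083 1.469
vertex 1.749 4.205 3.094
endloop
endfacet
facet normal 0.515 -0.676 -0.527
outer loop
vertex 2.32 3.083 1.469
vertex 2.731 2.915 2.086
vertex 2.083 2.656 1.785
endloop
endfacet
facet normal -0.886 0.173 -0.431
outer loop
vertex 2.32 3.083 1.469
vertex 2.083 2.656 1.785
vertex 1.749 4.205 3.094
endloop
endfacet
facet normal 0.515 -0.675 -0.528
outer loop
vertex 2.083 2.656 1.785
vertex 2.731 2.915 2.086
vertex 2.226 2.38 2.277
endloop
endfacet
facet normal -0.949 -0.297 0.109
outer loop
vertex 2.083 2.656 1.785
vertex 2.226 2.38 2.277
vertex 1.749 4.205 3.094
endloop
endfacet
facet normal 0.515 -0.675 -0.528
outer loop
vertex 2.226 2.38 2.277
vertex 2.731 2.915 2.086
vertex 2.665 2.418 2.657
endloop
endfacet
facet normal -0.560 -0.456 0.692
outer loop
vertex 2.226 2.38 2.277
vertex 2.665 2.418 2.657
vertex 1.749 4.205 3.094
endloop
endfacet
facet normal 0.514 -0.675 -0.528
outer loop
vertex 2.665 2.418 2.657
vertex 2.731 2.915 2.086
vertex 3.143 2.746 2.703
endloop
endfacet
facet normal 0.052 -0.212 0.976
outer loop
vertex 2.665 2.418 2.657
vertex 3.143 2.746 2.703
vertex 1.749 4.205 3.094
endloop
endfacet
facet normal 0.514 -0.676 -0.528
outer loop
vertex 3.143 2.746 2.703
vertex 2.731 2.915 2.086
vertex 3.38 3.173 2.387
endloop
endfacet
facet normal 0.531 0.294 0.795
outer loop
vertex 3.143 2.746 2.703
vertex 3.38 3.173 2.387
vertex 1.749 4.205 3.094
endloop
endfacet
facet normal 0.514 -0.676 -0.528
outer loop
vertex 3.38 3.173 2.387
vertex 2.731 2.915 2.086
vertex 3.237 3.449 1.895
endloop
endfacet
facet normal 0.594 0.763 0.256
outer loop
vertex 3.38 3.173 2.387
vertex 3.237 3.449 1.895
vertex 1.749 4.205 3.094
endloop
endfacet
facet normal -0.423 -0.085 0.902
outer loop
vertex 3.559 -3.48 -3.29
vertex 3.362 -4.083 -3.439
vertex 3.943 -3.99 -3.158
endloop
endfacet
facet normal 0.144 0.348 0.926
outer loop
vertex 3.559 -3.48 -3.29
vertex 3.943 -3.99 -3.158
vertex 4.2 -3.444 -3.403
endloop
endfacet
facet normal 0.033 0.884 0.466
outer loop
vertex 3.559 -3.48 -3.29
vertex 4.2 -3.444 -3.403
vertex 3.779 -3.2 -3.836
endloop
endfacet
facet normal -0.603 0.782 0.158
outer loop
vertex 3.559 -3.48 -3.29
vertex 3.779 -3.2 -3.836
vertex 3.261 -3.595 -3.858
endloop
endfacet
facet normal -0.885 0.184 0.427
outer loop
vertex 3.559 -3.48 -3.29
vertex 3.261 -3.595 -3.858
vertex 3.362 -4.083 -3.439
endloop
endfacet
facet normal 0.712 -0.020 0.702
outer loop
vertex 4.2 -3.444 -3.403
vertex 3.943 -3.99 -3.158
vertex 4.399 -4.025 -3.622
endloop
endfacet
facet normal -0.205 -0.720 0.663
outer loop
vertex 3.943 -3.99 -3.158
vertex 3.362 -4.083 -3.439
vertex 3.881 -4.42 -3.644
endloop
endfacet
facet normal -0.952 -0.287 -0.104
outer loop
vertex 3.362 -4.083 -3.439
vertex 3.261 -3.595 -3.858
vertex 3.46 -4.176 -4.077
endloop
endfacet
facet normal -0.496 0.681 -0.539
outer loop
vertex 3.261 -3.595 -3.858
vertex 3.779 -3.2 -3.836
vertex 3.717 -3.63 -4.322
endloop
endfacet
facet normal 0.533 0.845 -0.041
outer loop
vertex 3.779 -3.2 -3.836
vertex 4.2 -3.444 -3.403
vertex 4.298 -3.537 -4.041
endloop
endfacet
facet normal 0.603 -0.782 -0.158
outer loop
vertex 4.101 -4.14 -4.19
vertex 4.399 -4.025 -3.622
vertex 3.881 -4.42 -3.644
endloop
endfacet
facet normal -0.033 -0.884 -0.466
outer loop
vertex 4.101 -4.14 -4.19
vertex 3.881 -4.42 -3.644
vertex 3.46 -4.176 -4.077
endloop
endfacet
facet normal -0.144 -0.348 -0.926
outer loop
vertex 4.101 -4.14 -4.19
vertex 3.46 -4.176 -4.077
vertex 3.717 -3.63 -4.322
endloop
endfacet
facet normal 0.423 0.085 -0.902
outer loop
vertex 4.101 -4.14 -4.19
vertex 3.717 -3.63 -4.322
vertex 4.298 -3.537 -4.041
endloop
endfacet
facet normal 0.885 -0.184 -0.427
outer loop
vertex 4.101 -4.14 -4.19
vertex 4.298 -3.537 -4.041
vertex 4.399 -4.025 -3.622
endloop
endfacet
facet normal 0.496 -0.681 0.539
outer loop
vertex 3.881 -4.42 -3.644
vertex 4.399 -4.025 -3.622
vertex 3.943 -3.99 -3.158
endloop
endfacet
facet normal -0.533 -0.845 0.041
outer loop
vertex 3.46 -4.176 -4.077
vertex 3.881 -4.42 -3.644
vertex 3.362 -4.083 -3.439
endloop
endfacet
facet normal -0.712 0.020 -0.702
outer loop
vertex 3.717 -3.63 -4.322
vertex 3.46 -4.176 -4.077
vertex 3.261 -3.595 -3.858
endloop
endfacet
facet normal 0.205 0.720 -0.663
outer loop
vertex 4.298 -3.537 -4.041
vertex 3.717 -3.63 -4.322
vertex 3.779 -3.2 -3.836
endloop
endfacet
facet normal 0.952 0.287 0.104
outer loop
vertex 4.399 -4.025 -3.622
vertex 4.298 -3.537 -4.041
vertex 4.2 -3.444 -3.403
endloop
endfacet

endsolid
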